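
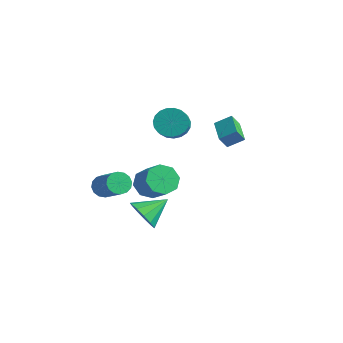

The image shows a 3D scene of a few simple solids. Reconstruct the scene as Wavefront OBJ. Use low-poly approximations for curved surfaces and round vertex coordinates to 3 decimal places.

v 2.053 2.314 2.778
v 2.633 2.96 3.292
v 2.193 2.755 2.065
v 2.773 3.402 2.58
v 3.207 1.498 2.5
v 3.787 2.145 3.015
v 3.347 1.94 1.788
v 3.927 2.586 2.302
v -2.805 4.153 -0.196
v -2.001 4.394 -0.641
v -1.371 3.649 0.091
v -2.175 3.407 0.536
v -2.019 4.663 -0.352
v -1.389 3.918 0.38
v -2.173 4.844 -0.036
v -1.543 4.098 0.696
v -2.436 4.905 0.252
v -1.806 4.159 0.984
v -2.762 4.836 0.463
v -2.132 4.09 1.195
v -3.096 4.649 0.56
v -2.467 3.903 1.292
v -3.38 4.376 0.526
v -2.75 3.63 1.258
v -3.564 4.065 0.368
v -2.935 3.319 1.1
v -3.617 3.768 0.112
v -2.988 3.023 0.844
v -3.53 3.539 -0.198
v -2.9 2.793 0.534
v -3.317 3.415 -0.507
v -2.687 2.67 0.225
v -3.015 3.419 -0.762
v -2.386 2.674 -0.03
v -2.678 3.55 -0.919
v -2.048 2.805 -0.187
v -2.362 3.785 -0.952
v -1.732 3.04 -0.22
v -2.123 4.084 -0.853
v -1.493 3.338 -0.121
v -0.669 -0.085 -4.325
v 0.279 -0.141 -4.726
v -0.251 1.325 -3.535
v -0.04 0.164 -5.102
v -0.558 0.391 -5.232
v -1.112 0.466 -5.074
v -1.524 0.366 -4.679
v -1.665 0.123 -4.171
v -1.49 -0.186 -3.712
v -1.054 -0.463 -3.448
v -0.495 -0.62 -3.463
v 0.008 -0.608 -3.751
v 0.297 -0.429 -4.222
v -0.362 0.177 -1.838
v 0.228 0.589 -2.442
v 1.492 0.296 -1.407
v 0.902 -0.117 -0.802
v -0.051 1.054 -1.969
v 1.213 0.761 -0.934
v -0.513 1.005 -1.419
v 0.752 0.712 -0.384
v -0.886 0.47 -1.114
v 0.378 0.177 -0.079
v -0.952 -0.236 -1.233
v 0.312 -0.529 -0.198
v -0.673 -0.701 -1.706
v 0.591 -0.994 -0.671
v -0.212 -0.652 -2.256
v 1.053 -0.945 -1.221
v 0.162 -0.117 -2.561
v 1.426 -0.41 -1.526
v -2.703 -0.863 -2.701
v -2.272 -0.74 -3.252
v -0.746 -1.053 -2.129
v -1.177 -1.177 -1.579
v -2.321 -0.412 -3.094
v -0.795 -0.725 -1.972
v -2.472 -0.205 -2.831
v -0.947 -0.518 -1.708
v -2.685 -0.174 -2.533
v -1.159 -0.487 -1.41
v -2.903 -0.328 -2.28
v -1.377 -0.641 -1.157
v -3.067 -0.626 -2.14
v -1.541 -0.939 -1.017
v -3.134 -0.987 -2.151
v -1.608 -1.3 -1.028
v -3.085 -1.315 -2.308
v -1.559 -1.628 -1.186
v -2.933 -1.522 -2.572
v -1.408 -1.835 -1.449
v -2.721 -1.553 -2.87
v -1.195 -1.866 -1.747
v -2.503 -1.399 -3.123
v -0.977 -1.712 -2
v -2.339 -1.101 -3.263
v -0.813 -1.414 -2.14
f 2 4 1
f 5 2 1
f 1 4 3
f 3 5 1
f 2 8 4
f 6 2 5
f 6 8 2
f 4 8 3
f 7 5 3
f 3 8 7
f 7 6 5
f 8 6 7
f 10 9 13
f 10 13 11
f 11 13 14
f 11 14 12
f 13 9 15
f 13 15 14
f 14 15 16
f 14 16 12
f 15 9 17
f 15 17 16
f 16 17 18
f 16 18 12
f 17 9 19
f 17 19 18
f 18 19 20
f 18 20 12
f 19 9 21
f 19 21 20
f 20 21 22
f 20 22 12
f 21 9 23
f 21 23 22
f 22 23 24
f 22 24 12
f 23 9 25
f 23 25 24
f 24 25 26
f 24 26 12
f 25 9 27
f 25 27 26
f 26 27 28
f 26 28 12
f 27 9 29
f 27 29 28
f 28 29 30
f 28 30 12
f 29 9 31
f 29 31 30
f 30 31 32
f 30 32 12
f 31 9 33
f 31 33 32
f 32 33 34
f 32 34 12
f 33 9 35
f 33 35 34
f 34 35 36
f 34 36 12
f 35 9 37
f 35 37 36
f 36 37 38
f 36 38 12
f 37 9 39
f 37 39 38
f 38 39 40
f 38 40 12
f 39 9 10
f 39 10 40
f 40 10 11
f 40 11 12
f 42 41 44
f 42 44 43
f 44 41 45
f 44 45 43
f 45 41 46
f 45 46 43
f 46 41 47
f 46 47 43
f 47 41 48
f 47 48 43
f 48 41 49
f 48 49 43
f 49 41 50
f 49 50 43
f 50 41 51
f 50 51 43
f 51 41 52
f 51 52 43
f 52 41 53
f 52 53 43
f 53 41 42
f 53 42 43
f 55 54 58
f 55 58 56
f 56 58 59
f 56 59 57
f 58 54 60
f 58 60 59
f 59 60 61
f 59 61 57
f 60 54 62
f 60 62 61
f 61 62 63
f 61 63 57
f 62 54 64
f 62 64 63
f 63 64 65
f 63 65 57
f 64 54 66
f 64 66 65
f 65 66 67
f 65 67 57
f 66 54 68
f 66 68 67
f 67 68 69
f 67 69 57
f 68 54 70
f 68 70 69
f 69 70 71
f 69 71 57
f 70 54 55
f 70 55 71
f 71 55 56
f 71 56 57
f 73 72 76
f 73 76 74
f 74 76 77
f 74 77 75
f 76 72 78
f 76 78 77
f 77 78 79
f 77 79 75
f 78 72 80
f 78 80 79
f 79 80 81
f 79 81 75
f 80 72 82
f 80 82 81
f 81 82 83
f 81 83 75
f 82 72 84
f 82 84 83
f 83 84 85
f 83 85 75
f 84 72 86
f 84 86 85
f 85 86 87
f 85 87 75
f 86 72 88
f 86 88 87
f 87 88 89
f 87 89 75
f 88 72 90
f 88 90 89
f 89 90 91
f 89 91 75
f 90 72 92
f 90 92 91
f 91 92 93
f 91 93 75
f 92 72 94
f 92 94 93
f 93 94 95
f 93 95 75
f 94 72 96
f 94 96 95
f 95 96 97
f 95 97 75
f 96 72 73
f 96 73 97
f 97 73 74
f 97 74 75



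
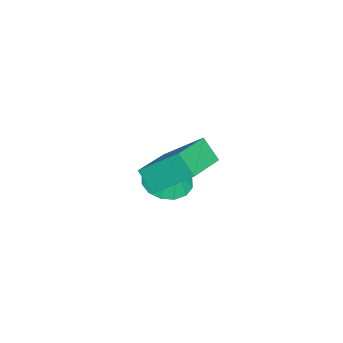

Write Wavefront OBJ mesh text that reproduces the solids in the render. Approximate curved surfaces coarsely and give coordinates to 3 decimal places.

v 0.416 -0.359 2.188
v 0.387 0.852 3.171
v 0.772 0.18 1.534
v 0.744 1.391 2.517
v 2.056 -0.771 2.743
v 2.028 0.44 3.726
v 2.413 -0.232 2.089
v 2.384 0.979 3.072
v -1.88 -0.757 -1.143
v -1.165 -0.367 -1.386
v -1.6 -0.443 0.183
v -1.474 -0.054 -1.394
v -1.891 0.071 -1.336
v -2.306 -0.026 -1.225
v -2.607 -0.319 -1.093
v -2.712 -0.729 -0.973
v -2.595 -1.147 -0.899
v -2.286 -1.46 -0.891
v -1.868 -1.584 -0.949
v -1.453 -1.487 -1.06
v -1.153 -1.195 -1.192
v -1.047 -0.785 -1.312
f 2 4 1
f 5 2 1
f 1 4 3
f 3 5 1
f 2 8 4
f 6 2 5
f 6 8 2
f 4 8 3
f 7 5 3
f 3 8 7
f 7 6 5
f 8 6 7
f 10 9 12
f 10 12 11
f 12 9 13
f 12 13 11
f 13 9 14
f 13 14 11
f 14 9 15
f 14 15 11
f 15 9 16
f 15 16 11
f 16 9 17
f 16 17 11
f 17 9 18
f 17 18 11
f 18 9 19
f 18 19 11
f 19 9 20
f 19 20 11
f 20 9 21
f 20 21 11
f 21 9 22
f 21 22 11
f 22 9 10
f 22 10 11



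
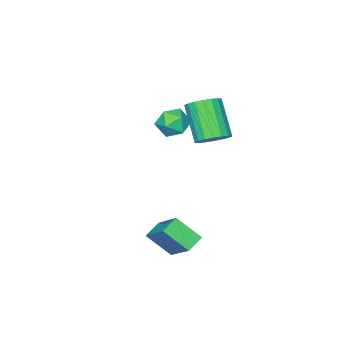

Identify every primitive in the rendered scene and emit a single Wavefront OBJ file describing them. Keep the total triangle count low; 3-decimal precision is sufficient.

v -2.662 0.906 0.533
v -1.871 0.521 0.503
v -2.428 -0.751 2.157
v -3.218 -0.366 2.187
v -1.814 0.819 0.751
v -2.37 -0.454 2.405
v -1.924 1.134 0.956
v -2.481 -0.139 2.61
v -2.181 1.404 1.077
v -2.738 0.131 2.731
v -2.533 1.575 1.091
v -3.09 0.302 2.745
v -2.91 1.614 0.994
v -3.467 0.341 2.648
v -3.238 1.513 0.805
v -3.795 0.24 2.459
v -3.452 1.291 0.563
v -4.009 0.019 2.217
v -3.51 0.994 0.315
v -4.066 -0.279 1.969
v -3.399 0.679 0.11
v -3.956 -0.594 1.764
v -3.142 0.409 -0.011
v -3.699 -0.864 1.643
v -2.79 0.238 -0.025
v -3.347 -1.035 1.629
v -2.413 0.199 0.072
v -2.97 -1.074 1.726
v -2.085 0.3 0.261
v -2.642 -0.973 1.915
v -3.495 -1.965 -0.668
v -2.846 -2.467 -0.218
v -4.434 -3.153 -0.642
v -3.785 -3.655 -0.192
v -4.209 -2.942 0.242
v -3.629 -2.208 0.225
v -3.651 -3.412 -1.085
v -3.071 -2.678 -1.102
v -2.943 -3.362 -0.476
v -3.288 -3.071 0.344
v -3.992 -2.549 -1.204
v -4.337 -2.258 -0.384
v 0.81 1.032 -3.409
v 1.285 2.668 -2.017
v 0.236 2.065 -4.427
v 0.711 3.701 -3.035
v 1.669 1.119 -3.805
v 2.144 2.755 -2.413
v 1.095 2.152 -4.823
v 1.57 3.788 -3.431
f 2 1 5
f 2 5 3
f 3 5 6
f 3 6 4
f 5 1 7
f 5 7 6
f 6 7 8
f 6 8 4
f 7 1 9
f 7 9 8
f 8 9 10
f 8 10 4
f 9 1 11
f 9 11 10
f 10 11 12
f 10 12 4
f 11 1 13
f 11 13 12
f 12 13 14
f 12 14 4
f 13 1 15
f 13 15 14
f 14 15 16
f 14 16 4
f 15 1 17
f 15 17 16
f 16 17 18
f 16 18 4
f 17 1 19
f 17 19 18
f 18 19 20
f 18 20 4
f 19 1 21
f 19 21 20
f 20 21 22
f 20 22 4
f 21 1 23
f 21 23 22
f 22 23 24
f 22 24 4
f 23 1 25
f 23 25 24
f 24 25 26
f 24 26 4
f 25 1 27
f 25 27 26
f 26 27 28
f 26 28 4
f 27 1 29
f 27 29 28
f 28 29 30
f 28 30 4
f 29 1 2
f 29 2 30
f 30 2 3
f 30 3 4
f 31 42 36
f 31 36 32
f 31 32 38
f 31 38 41
f 31 41 42
f 32 36 40
f 36 42 35
f 42 41 33
f 41 38 37
f 38 32 39
f 34 40 35
f 34 35 33
f 34 33 37
f 34 37 39
f 34 39 40
f 35 40 36
f 33 35 42
f 37 33 41
f 39 37 38
f 40 39 32
f 44 46 43
f 47 44 43
f 43 46 45
f 45 47 43
f 44 50 46
f 48 44 47
f 48 50 44
f 46 50 45
f 49 47 45
f 45 50 49
f 49 48 47
f 50 48 49



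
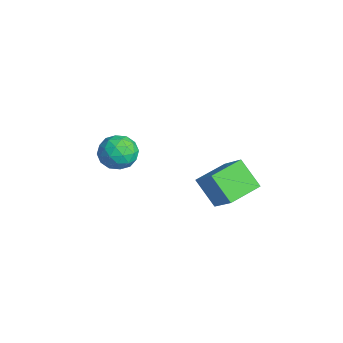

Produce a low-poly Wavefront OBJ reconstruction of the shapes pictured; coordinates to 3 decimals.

v 1.695 -1.237 1.98
v 3.168 -0.943 3.39
v 1.07 0.601 2.251
v 2.543 0.895 3.66
v 2.877 -0.635 0.62
v 4.35 -0.341 2.029
v 2.252 1.203 0.89
v 3.725 1.497 2.3
v -3.476 -2.962 0.378
v -2.426 -3.006 0.909
v -4.014 -4.534 1.311
v -2.964 -4.578 1.842
v -3.723 -3.718 2.109
v -3.391 -2.747 1.532
v -3.049 -4.793 0.688
v -2.717 -3.822 0.111
v -2.162 -4.138 1.101
v -2.579 -3.473 1.979
v -3.861 -4.067 0.241
v -4.278 -3.402 1.119
v -2.904 -2.846 0.561
v -3.536 -4.694 1.659
v -3.983 -4.188 1.815
v -3.365 -4.214 2.128
v -3.471 -2.694 0.928
v -2.854 -2.72 1.24
v -3.616 -3.138 1.946
v -3.586 -4.82 0.98
v -2.969 -4.846 1.292
v -3.075 -3.326 0.092
v -2.457 -3.352 0.405
v -2.824 -4.402 0.274
v -2.131 -3.537 0.986
v -2.448 -4.461 1.535
v -2.498 -4.588 0.856
v -2.302 -4.017 0.517
v -2.376 -3.147 1.503
v -2.693 -4.071 2.051
v -3.139 -3.565 2.208
v -2.943 -2.994 1.869
v -2.221 -3.812 1.615
v -3.747 -3.469 0.169
v -4.064 -4.393 0.717
v -3.497 -4.546 0.351
v -3.301 -3.975 0.012
v -3.992 -3.079 0.685
v -4.309 -4.003 1.234
v -4.138 -3.523 1.703
v -3.942 -2.952 1.364
v -4.219 -3.728 0.605
f 2 4 1
f 5 2 1
f 1 4 3
f 3 5 1
f 2 8 4
f 6 2 5
f 6 8 2
f 4 8 3
f 7 5 3
f 3 8 7
f 7 6 5
f 8 6 7
f 9 46 25
f 46 20 49
f 25 49 14
f 46 49 25
f 9 25 21
f 25 14 26
f 21 26 10
f 25 26 21
f 9 21 30
f 21 10 31
f 30 31 16
f 21 31 30
f 9 30 42
f 30 16 45
f 42 45 19
f 30 45 42
f 9 42 46
f 42 19 50
f 46 50 20
f 42 50 46
f 10 26 37
f 26 14 40
f 37 40 18
f 26 40 37
f 14 49 27
f 49 20 48
f 27 48 13
f 49 48 27
f 20 50 47
f 50 19 43
f 47 43 11
f 50 43 47
f 19 45 44
f 45 16 32
f 44 32 15
f 45 32 44
f 16 31 36
f 31 10 33
f 36 33 17
f 31 33 36
f 12 38 24
f 38 18 39
f 24 39 13
f 38 39 24
f 12 24 22
f 24 13 23
f 22 23 11
f 24 23 22
f 12 22 29
f 22 11 28
f 29 28 15
f 22 28 29
f 12 29 34
f 29 15 35
f 34 35 17
f 29 35 34
f 12 34 38
f 34 17 41
f 38 41 18
f 34 41 38
f 13 39 27
f 39 18 40
f 27 40 14
f 39 40 27
f 11 23 47
f 23 13 48
f 47 48 20
f 23 48 47
f 15 28 44
f 28 11 43
f 44 43 19
f 28 43 44
f 17 35 36
f 35 15 32
f 36 32 16
f 35 32 36
f 18 41 37
f 41 17 33
f 37 33 10
f 41 33 37



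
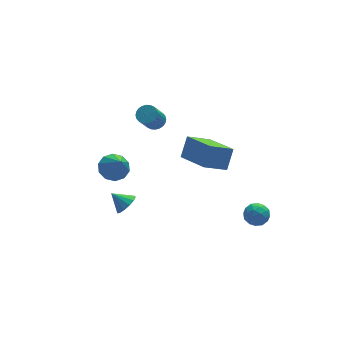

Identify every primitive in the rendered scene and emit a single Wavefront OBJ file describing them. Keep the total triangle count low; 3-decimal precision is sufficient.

v -3.441 -0.861 1.434
v -3.089 -1.448 0.966
v -3.399 -1.959 2.846
v -2.715 -1.166 1.174
v -2.618 -0.767 1.482
v -2.836 -0.403 1.771
v -3.286 -0.215 1.932
v -3.794 -0.273 1.902
v -4.168 -0.555 1.693
v -4.265 -0.954 1.386
v -4.047 -1.318 1.097
v -3.597 -1.506 0.936
v -0.087 2.394 1.501
v 0.316 1.952 1.541
v -0.329 1.464 2.659
v -0.733 1.906 2.619
v 0.417 2.118 1.672
v -0.228 1.63 2.79
v 0.441 2.326 1.776
v -0.204 1.838 2.895
v 0.385 2.544 1.839
v -0.26 2.057 2.957
v 0.257 2.74 1.85
v -0.389 2.252 2.968
v 0.076 2.882 1.808
v -0.569 2.395 2.926
v -0.129 2.951 1.719
v -0.775 2.463 2.838
v -0.329 2.935 1.597
v -0.974 2.447 2.716
v -0.491 2.836 1.461
v -1.136 2.348 2.579
v -0.592 2.67 1.33
v -1.237 2.182 2.448
v -0.616 2.462 1.225
v -1.261 1.974 2.344
v -0.56 2.243 1.163
v -1.205 1.756 2.281
v -0.431 2.048 1.152
v -1.077 1.56 2.27
v -0.251 1.905 1.194
v -0.896 1.418 2.312
v -0.045 1.837 1.282
v -0.691 1.349 2.401
v 0.154 1.853 1.404
v -0.491 1.365 2.523
v 3.907 -2.433 -3.876
v 4.349 -2.785 -3.389
v 2.991 -2.495 -3.091
v 3.433 -2.847 -2.604
v 3.552 -2.128 -2.763
v 4.118 -2.089 -3.248
v 3.222 -3.191 -3.232
v 3.788 -3.152 -3.717
v 3.926 -3.254 -2.99
v 4.129 -2.596 -2.7
v 3.211 -2.684 -3.78
v 3.414 -2.026 -3.49
v 4.208 -2.603 -3.701
v 3.132 -2.677 -2.779
v 3.201 -2.254 -2.872
v 3.461 -2.461 -2.586
v 4.073 -2.194 -3.619
v 4.332 -2.401 -3.332
v 3.864 -2.015 -2.964
v 3.008 -2.879 -3.148
v 3.267 -3.086 -2.861
v 3.879 -2.819 -3.894
v 4.139 -3.026 -3.608
v 3.476 -3.265 -3.516
v 4.219 -3.086 -3.181
v 3.681 -3.123 -2.719
v 3.557 -3.324 -3.089
v 3.89 -3.302 -3.374
v 4.339 -2.7 -3.01
v 3.801 -2.736 -2.549
v 3.871 -2.313 -2.642
v 4.203 -2.291 -2.928
v 4.09 -2.975 -2.776
v 3.539 -2.544 -3.931
v 3.001 -2.58 -3.47
v 3.137 -2.989 -3.552
v 3.469 -2.967 -3.838
v 3.659 -2.157 -3.761
v 3.121 -2.194 -3.299
v 3.45 -1.978 -3.106
v 3.783 -1.956 -3.391
v 3.25 -2.305 -3.704
v 1.515 -3.748 2.184
v 0.27 -3.793 2.843
v 1.039 -1.753 1.418
v -0.207 -1.797 2.077
v 2.047 -3.223 3.223
v 0.801 -3.267 3.882
v 1.57 -1.227 2.457
v 0.325 -1.272 3.116
v -2.649 -0.31 -2.424
v -2.164 0.192 -2.378
v -3.271 0.23 -1.756
v -2.375 0.292 -2.655
v -2.66 0.23 -2.87
v -2.942 0.023 -2.966
v -3.146 -0.272 -2.916
v -3.216 -0.578 -2.735
v -3.135 -0.812 -2.47
v -2.923 -0.911 -2.193
v -2.638 -0.849 -1.978
v -2.356 -0.643 -1.883
v -2.153 -0.347 -1.932
v -2.082 -0.042 -2.113
f 2 1 4
f 2 4 3
f 4 1 5
f 4 5 3
f 5 1 6
f 5 6 3
f 6 1 7
f 6 7 3
f 7 1 8
f 7 8 3
f 8 1 9
f 8 9 3
f 9 1 10
f 9 10 3
f 10 1 11
f 10 11 3
f 11 1 12
f 11 12 3
f 12 1 2
f 12 2 3
f 14 13 17
f 14 17 15
f 15 17 18
f 15 18 16
f 17 13 19
f 17 19 18
f 18 19 20
f 18 20 16
f 19 13 21
f 19 21 20
f 20 21 22
f 20 22 16
f 21 13 23
f 21 23 22
f 22 23 24
f 22 24 16
f 23 13 25
f 23 25 24
f 24 25 26
f 24 26 16
f 25 13 27
f 25 27 26
f 26 27 28
f 26 28 16
f 27 13 29
f 27 29 28
f 28 29 30
f 28 30 16
f 29 13 31
f 29 31 30
f 30 31 32
f 30 32 16
f 31 13 33
f 31 33 32
f 32 33 34
f 32 34 16
f 33 13 35
f 33 35 34
f 34 35 36
f 34 36 16
f 35 13 37
f 35 37 36
f 36 37 38
f 36 38 16
f 37 13 39
f 37 39 38
f 38 39 40
f 38 40 16
f 39 13 41
f 39 41 40
f 40 41 42
f 40 42 16
f 41 13 43
f 41 43 42
f 42 43 44
f 42 44 16
f 43 13 45
f 43 45 44
f 44 45 46
f 44 46 16
f 45 13 14
f 45 14 46
f 46 14 15
f 46 15 16
f 47 84 63
f 84 58 87
f 63 87 52
f 84 87 63
f 47 63 59
f 63 52 64
f 59 64 48
f 63 64 59
f 47 59 68
f 59 48 69
f 68 69 54
f 59 69 68
f 47 68 80
f 68 54 83
f 80 83 57
f 68 83 80
f 47 80 84
f 80 57 88
f 84 88 58
f 80 88 84
f 48 64 75
f 64 52 78
f 75 78 56
f 64 78 75
f 52 87 65
f 87 58 86
f 65 86 51
f 87 86 65
f 58 88 85
f 88 57 81
f 85 81 49
f 88 81 85
f 57 83 82
f 83 54 70
f 82 70 53
f 83 70 82
f 54 69 74
f 69 48 71
f 74 71 55
f 69 71 74
f 50 76 62
f 76 56 77
f 62 77 51
f 76 77 62
f 50 62 60
f 62 51 61
f 60 61 49
f 62 61 60
f 50 60 67
f 60 49 66
f 67 66 53
f 60 66 67
f 50 67 72
f 67 53 73
f 72 73 55
f 67 73 72
f 50 72 76
f 72 55 79
f 76 79 56
f 72 79 76
f 51 77 65
f 77 56 78
f 65 78 52
f 77 78 65
f 49 61 85
f 61 51 86
f 85 86 58
f 61 86 85
f 53 66 82
f 66 49 81
f 82 81 57
f 66 81 82
f 55 73 74
f 73 53 70
f 74 70 54
f 73 70 74
f 56 79 75
f 79 55 71
f 75 71 48
f 79 71 75
f 90 92 89
f 93 90 89
f 89 92 91
f 91 93 89
f 90 96 92
f 94 90 93
f 94 96 90
f 92 96 91
f 95 93 91
f 91 96 95
f 95 94 93
f 96 94 95
f 98 97 100
f 98 100 99
f 100 97 101
f 100 101 99
f 101 97 102
f 101 102 99
f 102 97 103
f 102 103 99
f 103 97 104
f 103 104 99
f 104 97 105
f 104 105 99
f 105 97 106
f 105 106 99
f 106 97 107
f 106 107 99
f 107 97 108
f 107 108 99
f 108 97 109
f 108 109 99
f 109 97 110
f 109 110 99
f 110 97 98
f 110 98 99



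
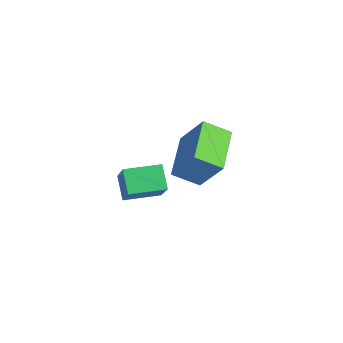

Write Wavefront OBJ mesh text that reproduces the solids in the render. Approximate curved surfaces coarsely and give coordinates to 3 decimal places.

v -1.838 -2.174 2.796
v -0.965 -1.627 4.033
v -1.619 -1.207 2.214
v -0.745 -0.66 3.451
v -0.235 -3 2.029
v 0.639 -2.453 3.266
v -0.015 -2.033 1.447
v 0.858 -1.486 2.684
v -5.054 -3.606 -0.711
v -3.433 -3.837 0.604
v -4.924 -2.175 -0.618
v -3.303 -2.406 0.697
v -4.337 -3.614 -1.597
v -2.716 -3.845 -0.282
v -4.207 -2.183 -1.504
v -2.586 -2.414 -0.189
f 2 4 1
f 5 2 1
f 1 4 3
f 3 5 1
f 2 8 4
f 6 2 5
f 6 8 2
f 4 8 3
f 7 5 3
f 3 8 7
f 7 6 5
f 8 6 7
f 10 12 9
f 13 10 9
f 9 12 11
f 11 13 9
f 10 16 12
f 14 10 13
f 14 16 10
f 12 16 11
f 15 13 11
f 11 16 15
f 15 14 13
f 16 14 15



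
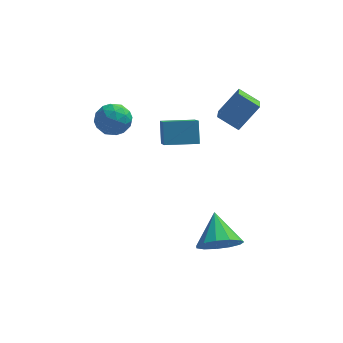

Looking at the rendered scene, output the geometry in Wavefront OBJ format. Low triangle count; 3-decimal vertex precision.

v -0.064 2.999 1.794
v 0.139 1.41 2.974
v -0.138 3.725 2.785
v 0.065 2.136 3.965
v 1.495 3.184 1.775
v 1.698 1.595 2.955
v 1.421 3.91 2.766
v 1.624 2.321 3.946
v 2.439 2.685 3.943
v 3.356 3.292 5.063
v 2.467 4.434 2.973
v 3.384 5.041 4.093
v 3.396 2.339 3.347
v 4.313 2.946 4.467
v 3.424 4.088 2.377
v 4.341 4.695 3.497
v -1.987 3.522 3.902
v -1.333 2.958 3.6
v -3.007 2.482 3.64
v -2.353 1.918 3.338
v -2.394 2.136 4.225
v -1.764 2.779 4.387
v -2.576 2.661 2.853
v -1.946 3.304 3.015
v -1.698 2.426 2.951
v -1.585 2.102 3.799
v -2.755 3.338 3.441
v -2.642 3.014 4.289
v -1.571 3.332 3.774
v -2.769 2.108 3.466
v -2.793 2.237 3.987
v -2.409 1.905 3.81
v -1.824 3.226 4.237
v -1.44 2.895 4.059
v -2.063 2.412 4.426
v -2.9 2.545 3.181
v -2.516 2.214 3.003
v -1.931 3.535 3.43
v -1.547 3.203 3.253
v -2.277 3.028 2.814
v -1.401 2.687 3.215
v -2 2.075 3.061
v -2.131 2.512 2.776
v -1.761 2.89 2.871
v -1.334 2.497 3.714
v -1.934 1.885 3.559
v -1.958 2.013 4.081
v -1.587 2.391 4.176
v -1.548 2.184 3.332
v -2.406 3.555 3.681
v -3.006 2.943 3.526
v -2.753 3.049 3.064
v -2.382 3.427 3.159
v -2.34 3.365 4.179
v -2.939 2.753 4.025
v -2.579 2.55 4.369
v -2.209 2.928 4.464
v -2.792 3.256 3.908
v 2.661 -1.72 -1.125
v 3.541 -1.951 -0.581
v 2.399 -0.34 -0.115
v 3.709 -1.592 -1.028
v 3.544 -1.273 -1.506
v 3.099 -1.096 -1.862
v 2.515 -1.117 -1.985
v 1.977 -1.33 -1.835
v 1.657 -1.666 -1.46
v 1.655 -2.019 -0.978
v 1.973 -2.277 -0.543
v 2.509 -2.358 -0.293
v 3.094 -2.237 -0.307
f 2 4 1
f 5 2 1
f 1 4 3
f 3 5 1
f 2 8 4
f 6 2 5
f 6 8 2
f 4 8 3
f 7 5 3
f 3 8 7
f 7 6 5
f 8 6 7
f 10 12 9
f 13 10 9
f 9 12 11
f 11 13 9
f 10 16 12
f 14 10 13
f 14 16 10
f 12 16 11
f 15 13 11
f 11 16 15
f 15 14 13
f 16 14 15
f 17 54 33
f 54 28 57
f 33 57 22
f 54 57 33
f 17 33 29
f 33 22 34
f 29 34 18
f 33 34 29
f 17 29 38
f 29 18 39
f 38 39 24
f 29 39 38
f 17 38 50
f 38 24 53
f 50 53 27
f 38 53 50
f 17 50 54
f 50 27 58
f 54 58 28
f 50 58 54
f 18 34 45
f 34 22 48
f 45 48 26
f 34 48 45
f 22 57 35
f 57 28 56
f 35 56 21
f 57 56 35
f 28 58 55
f 58 27 51
f 55 51 19
f 58 51 55
f 27 53 52
f 53 24 40
f 52 40 23
f 53 40 52
f 24 39 44
f 39 18 41
f 44 41 25
f 39 41 44
f 20 46 32
f 46 26 47
f 32 47 21
f 46 47 32
f 20 32 30
f 32 21 31
f 30 31 19
f 32 31 30
f 20 30 37
f 30 19 36
f 37 36 23
f 30 36 37
f 20 37 42
f 37 23 43
f 42 43 25
f 37 43 42
f 20 42 46
f 42 25 49
f 46 49 26
f 42 49 46
f 21 47 35
f 47 26 48
f 35 48 22
f 47 48 35
f 19 31 55
f 31 21 56
f 55 56 28
f 31 56 55
f 23 36 52
f 36 19 51
f 52 51 27
f 36 51 52
f 25 43 44
f 43 23 40
f 44 40 24
f 43 40 44
f 26 49 45
f 49 25 41
f 45 41 18
f 49 41 45
f 60 59 62
f 60 62 61
f 62 59 63
f 62 63 61
f 63 59 64
f 63 64 61
f 64 59 65
f 64 65 61
f 65 59 66
f 65 66 61
f 66 59 67
f 66 67 61
f 67 59 68
f 67 68 61
f 68 59 69
f 68 69 61
f 69 59 70
f 69 70 61
f 70 59 71
f 70 71 61
f 71 59 60
f 71 60 61



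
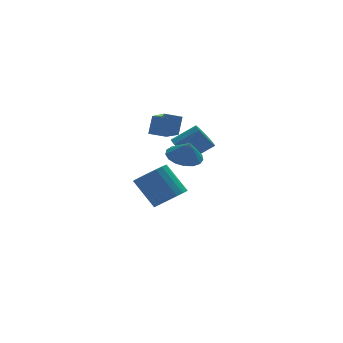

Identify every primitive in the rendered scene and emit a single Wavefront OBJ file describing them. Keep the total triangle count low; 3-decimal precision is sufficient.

v -2.943 1.491 -4.573
v -2.171 1.068 -3.914
v -2.984 2.206 -2.229
v -3.757 2.629 -2.887
v -1.966 1.446 -4.07
v -2.779 2.584 -2.385
v -1.93 1.832 -4.313
v -2.743 2.969 -2.628
v -2.069 2.158 -4.601
v -2.883 3.296 -2.916
v -2.36 2.37 -4.884
v -3.173 3.508 -3.199
v -2.751 2.429 -5.114
v -3.565 3.567 -3.428
v -3.176 2.327 -5.249
v -3.989 3.465 -3.564
v -3.56 2.079 -5.268
v -4.374 3.217 -3.582
v -3.838 1.73 -5.166
v -4.651 2.868 -3.481
v -3.961 1.34 -4.962
v -4.774 2.478 -3.277
v -3.908 0.976 -4.69
v -4.721 2.114 -3.005
v -3.688 0.701 -4.398
v -4.502 1.839 -2.713
v -3.34 0.562 -4.137
v -4.153 1.7 -2.452
v -2.923 0.584 -3.95
v -3.736 1.722 -2.265
v -2.509 0.763 -3.871
v -3.322 1.901 -2.186
v -3.876 -2.943 0.651
v -3.295 -3.694 0.278
v -3.744 -3.377 1.729
v -2.975 -3.34 0.381
v -2.862 -2.894 0.546
v -2.982 -2.46 0.735
v -3.306 -2.137 0.905
v -3.76 -1.998 1.016
v -4.242 -2.076 1.044
v -4.639 -2.353 0.981
v -4.862 -2.765 0.843
v -4.858 -3.217 0.661
v -4.63 -3.608 0.476
v -4.229 -3.845 0.331
v -3.747 -3.877 0.26
v -2.893 0.16 -0.259
v -2.374 0.285 -0.958
v -1.027 0.046 -0
v -1.547 -0.08 0.699
v -2.441 0.731 -0.752
v -1.094 0.492 0.206
v -2.652 0.996 -0.39
v -1.305 0.756 0.568
v -2.939 0.995 0.014
v -1.593 0.755 0.972
v -3.212 0.729 0.332
v -1.865 0.489 1.29
v -3.384 0.282 0.461
v -2.037 0.043 1.419
v -3.4 -0.203 0.362
v -2.053 -0.443 1.32
v -3.255 -0.574 0.066
v -1.908 -0.813 1.024
v -2.995 -0.711 -0.333
v -1.649 -0.951 0.625
v -2.703 -0.572 -0.709
v -1.356 -0.812 0.249
v -2.472 -0.201 -0.942
v -1.125 -0.44 0.016
v -2.031 4.584 -1.093
v -2.013 2.732 -0.239
v -3.06 4.727 -0.762
v -3.042 2.875 0.092
v -1.598 5.105 0.028
v -1.58 3.253 0.882
v -2.627 5.248 0.359
v -2.609 3.396 1.213
f 2 1 5
f 2 5 3
f 3 5 6
f 3 6 4
f 5 1 7
f 5 7 6
f 6 7 8
f 6 8 4
f 7 1 9
f 7 9 8
f 8 9 10
f 8 10 4
f 9 1 11
f 9 11 10
f 10 11 12
f 10 12 4
f 11 1 13
f 11 13 12
f 12 13 14
f 12 14 4
f 13 1 15
f 13 15 14
f 14 15 16
f 14 16 4
f 15 1 17
f 15 17 16
f 16 17 18
f 16 18 4
f 17 1 19
f 17 19 18
f 18 19 20
f 18 20 4
f 19 1 21
f 19 21 20
f 20 21 22
f 20 22 4
f 21 1 23
f 21 23 22
f 22 23 24
f 22 24 4
f 23 1 25
f 23 25 24
f 24 25 26
f 24 26 4
f 25 1 27
f 25 27 26
f 26 27 28
f 26 28 4
f 27 1 29
f 27 29 28
f 28 29 30
f 28 30 4
f 29 1 31
f 29 31 30
f 30 31 32
f 30 32 4
f 31 1 2
f 31 2 32
f 32 2 3
f 32 3 4
f 34 33 36
f 34 36 35
f 36 33 37
f 36 37 35
f 37 33 38
f 37 38 35
f 38 33 39
f 38 39 35
f 39 33 40
f 39 40 35
f 40 33 41
f 40 41 35
f 41 33 42
f 41 42 35
f 42 33 43
f 42 43 35
f 43 33 44
f 43 44 35
f 44 33 45
f 44 45 35
f 45 33 46
f 45 46 35
f 46 33 47
f 46 47 35
f 47 33 34
f 47 34 35
f 49 48 52
f 49 52 50
f 50 52 53
f 50 53 51
f 52 48 54
f 52 54 53
f 53 54 55
f 53 55 51
f 54 48 56
f 54 56 55
f 55 56 57
f 55 57 51
f 56 48 58
f 56 58 57
f 57 58 59
f 57 59 51
f 58 48 60
f 58 60 59
f 59 60 61
f 59 61 51
f 60 48 62
f 60 62 61
f 61 62 63
f 61 63 51
f 62 48 64
f 62 64 63
f 63 64 65
f 63 65 51
f 64 48 66
f 64 66 65
f 65 66 67
f 65 67 51
f 66 48 68
f 66 68 67
f 67 68 69
f 67 69 51
f 68 48 70
f 68 70 69
f 69 70 71
f 69 71 51
f 70 48 49
f 70 49 71
f 71 49 50
f 71 50 51
f 73 75 72
f 76 73 72
f 72 75 74
f 74 76 72
f 73 79 75
f 77 73 76
f 77 79 73
f 75 79 74
f 78 76 74
f 74 79 78
f 78 77 76
f 79 77 78



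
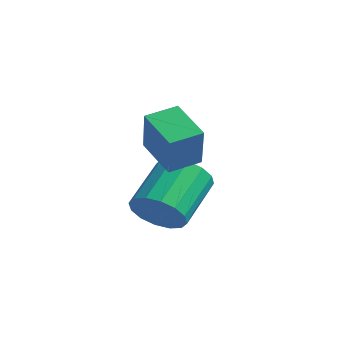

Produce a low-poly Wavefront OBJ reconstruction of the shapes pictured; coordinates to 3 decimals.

v -1.755 -1.415 -0.806
v -0.989 -1.929 0.751
v -1.534 -0.267 -0.536
v -0.768 -0.781 1.021
v -0.292 -1.519 -1.561
v 0.474 -2.033 -0.004
v -0.071 -0.371 -1.291
v 0.695 -0.885 0.266
v -0.736 -1.602 -3.452
v -0.145 -1.917 -2.683
v -0.833 -0.313 -1.498
v -1.424 0.002 -2.268
v 0.157 -1.584 -2.959
v -0.531 0.021 -1.774
v 0.219 -1.255 -3.368
v -0.469 0.349 -2.183
v 0.026 -1.02 -3.799
v -0.662 0.585 -2.614
v -0.371 -0.94 -4.137
v -1.059 0.664 -2.952
v -0.866 -1.038 -4.292
v -1.554 0.566 -3.107
v -1.327 -1.287 -4.222
v -2.015 0.317 -3.037
v -1.629 -1.621 -3.946
v -2.317 -0.016 -2.761
v -1.691 -1.949 -3.537
v -2.379 -0.345 -2.352
v -1.498 -2.185 -3.106
v -2.186 -0.58 -1.921
v -1.101 -2.264 -2.768
v -1.789 -0.66 -1.583
v -0.606 -2.166 -2.613
v -1.294 -0.562 -1.428
f 2 4 1
f 5 2 1
f 1 4 3
f 3 5 1
f 2 8 4
f 6 2 5
f 6 8 2
f 4 8 3
f 7 5 3
f 3 8 7
f 7 6 5
f 8 6 7
f 10 9 13
f 10 13 11
f 11 13 14
f 11 14 12
f 13 9 15
f 13 15 14
f 14 15 16
f 14 16 12
f 15 9 17
f 15 17 16
f 16 17 18
f 16 18 12
f 17 9 19
f 17 19 18
f 18 19 20
f 18 20 12
f 19 9 21
f 19 21 20
f 20 21 22
f 20 22 12
f 21 9 23
f 21 23 22
f 22 23 24
f 22 24 12
f 23 9 25
f 23 25 24
f 24 25 26
f 24 26 12
f 25 9 27
f 25 27 26
f 26 27 28
f 26 28 12
f 27 9 29
f 27 29 28
f 28 29 30
f 28 30 12
f 29 9 31
f 29 31 30
f 30 31 32
f 30 32 12
f 31 9 33
f 31 33 32
f 32 33 34
f 32 34 12
f 33 9 10
f 33 10 34
f 34 10 11
f 34 11 12



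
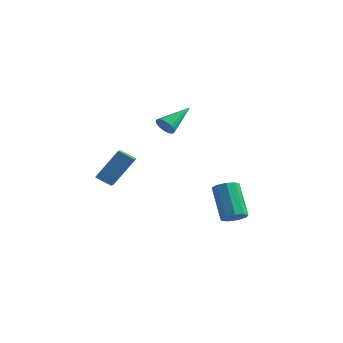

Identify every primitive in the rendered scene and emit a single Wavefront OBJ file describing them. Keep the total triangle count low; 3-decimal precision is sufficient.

v 2.895 2.231 -3.598
v 3.452 2.67 -3.425
v 2.321 3.428 -1.709
v 1.765 2.989 -1.882
v 3.139 2.905 -3.735
v 2.008 3.663 -2.02
v 2.712 2.825 -3.981
v 1.581 3.583 -2.265
v 2.371 2.466 -4.048
v 1.24 3.224 -2.332
v 2.275 1.998 -3.904
v 1.144 2.756 -2.188
v 2.469 1.638 -3.617
v 1.339 2.397 -1.901
v 2.863 1.556 -3.321
v 1.733 2.314 -1.605
v 3.272 1.79 -3.155
v 2.141 2.548 -1.439
v 3.505 2.23 -3.196
v 2.374 2.988 -1.48
v -0.504 -3.325 -0.506
v -1.255 -3.639 -0.016
v -0.948 -2.626 -0.738
v -1.699 -2.94 -0.248
v 0.159 -2.36 1.128
v -0.592 -2.674 1.618
v -0.285 -1.661 0.896
v -1.036 -1.975 1.386
v 1.418 -1.514 3.385
v 1.704 -1.293 2.905
v 1.702 0.094 4.295
v 1.483 -1.229 2.861
v 1.252 -1.208 2.896
v 1.047 -1.234 3.005
v 0.898 -1.302 3.172
v 0.828 -1.403 3.372
v 0.848 -1.52 3.573
v 0.955 -1.637 3.746
v 1.132 -1.735 3.864
v 1.353 -1.799 3.909
v 1.583 -1.82 3.873
v 1.789 -1.795 3.764
v 1.938 -1.726 3.597
v 2.007 -1.626 3.397
v 1.987 -1.508 3.196
v 1.881 -1.391 3.023
f 2 1 5
f 2 5 3
f 3 5 6
f 3 6 4
f 5 1 7
f 5 7 6
f 6 7 8
f 6 8 4
f 7 1 9
f 7 9 8
f 8 9 10
f 8 10 4
f 9 1 11
f 9 11 10
f 10 11 12
f 10 12 4
f 11 1 13
f 11 13 12
f 12 13 14
f 12 14 4
f 13 1 15
f 13 15 14
f 14 15 16
f 14 16 4
f 15 1 17
f 15 17 16
f 16 17 18
f 16 18 4
f 17 1 19
f 17 19 18
f 18 19 20
f 18 20 4
f 19 1 2
f 19 2 20
f 20 2 3
f 20 3 4
f 22 24 21
f 25 22 21
f 21 24 23
f 23 25 21
f 22 28 24
f 26 22 25
f 26 28 22
f 24 28 23
f 27 25 23
f 23 28 27
f 27 26 25
f 28 26 27
f 30 29 32
f 30 32 31
f 32 29 33
f 32 33 31
f 33 29 34
f 33 34 31
f 34 29 35
f 34 35 31
f 35 29 36
f 35 36 31
f 36 29 37
f 36 37 31
f 37 29 38
f 37 38 31
f 38 29 39
f 38 39 31
f 39 29 40
f 39 40 31
f 40 29 41
f 40 41 31
f 41 29 42
f 41 42 31
f 42 29 43
f 42 43 31
f 43 29 44
f 43 44 31
f 44 29 45
f 44 45 31
f 45 29 46
f 45 46 31
f 46 29 30
f 46 30 31



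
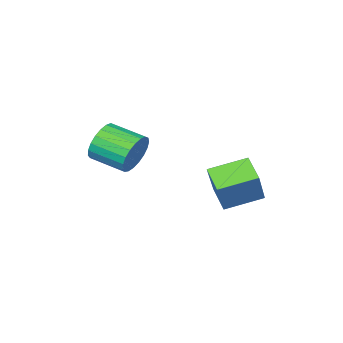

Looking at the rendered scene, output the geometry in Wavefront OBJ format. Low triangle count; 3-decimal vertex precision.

v -2.458 1.419 0.767
v -4.116 1.991 1.288
v -2.26 2.578 0.122
v -3.919 3.15 0.643
v -1.621 2.25 2.517
v -3.28 2.822 3.038
v -1.424 3.409 1.872
v -3.082 3.981 2.393
v -0.092 -1.057 2.4
v 0.178 -0.591 3.313
v 1.082 -2.017 3.773
v 0.812 -2.483 2.86
v -0.197 -0.794 3.422
v 0.706 -2.221 3.881
v -0.555 -1.043 3.353
v 0.349 -2.469 3.813
v -0.833 -1.294 3.12
v 0.071 -2.72 3.58
v -0.982 -1.504 2.763
v -0.078 -2.93 3.223
v -0.977 -1.637 2.343
v -0.074 -3.063 2.802
v -0.82 -1.669 1.932
v 0.084 -3.095 2.392
v -0.536 -1.596 1.603
v 0.367 -3.022 2.063
v -0.176 -1.429 1.411
v 0.728 -2.855 1.871
v 0.199 -1.198 1.391
v 1.103 -2.624 1.85
v 0.523 -0.943 1.544
v 1.427 -2.369 2.004
v 0.742 -0.707 1.846
v 1.645 -2.133 2.306
v 0.816 -0.532 2.244
v 1.72 -1.958 2.704
v 0.733 -0.448 2.669
v 1.637 -1.874 3.129
v 0.507 -0.469 3.047
v 1.411 -1.895 3.507
f 2 4 1
f 5 2 1
f 1 4 3
f 3 5 1
f 2 8 4
f 6 2 5
f 6 8 2
f 4 8 3
f 7 5 3
f 3 8 7
f 7 6 5
f 8 6 7
f 10 9 13
f 10 13 11
f 11 13 14
f 11 14 12
f 13 9 15
f 13 15 14
f 14 15 16
f 14 16 12
f 15 9 17
f 15 17 16
f 16 17 18
f 16 18 12
f 17 9 19
f 17 19 18
f 18 19 20
f 18 20 12
f 19 9 21
f 19 21 20
f 20 21 22
f 20 22 12
f 21 9 23
f 21 23 22
f 22 23 24
f 22 24 12
f 23 9 25
f 23 25 24
f 24 25 26
f 24 26 12
f 25 9 27
f 25 27 26
f 26 27 28
f 26 28 12
f 27 9 29
f 27 29 28
f 28 29 30
f 28 30 12
f 29 9 31
f 29 31 30
f 30 31 32
f 30 32 12
f 31 9 33
f 31 33 32
f 32 33 34
f 32 34 12
f 33 9 35
f 33 35 34
f 34 35 36
f 34 36 12
f 35 9 37
f 35 37 36
f 36 37 38
f 36 38 12
f 37 9 39
f 37 39 38
f 38 39 40
f 38 40 12
f 39 9 10
f 39 10 40
f 40 10 11
f 40 11 12



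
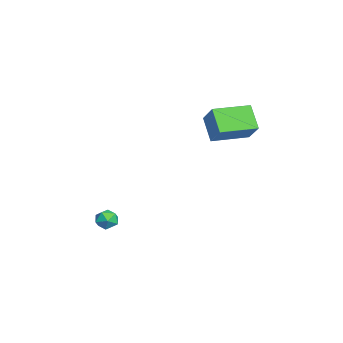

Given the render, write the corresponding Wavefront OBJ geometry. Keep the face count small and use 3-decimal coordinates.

v 0.613 -2.26 -3.532
v 1.089 -2.38 -3.027
v 0.871 -3.26 -4.013
v 1.347 -3.38 -3.508
v 0.66 -3.385 -3.353
v 0.5 -2.766 -3.055
v 1.46 -2.874 -3.985
v 1.3 -2.255 -3.687
v 1.612 -2.759 -3.306
v 1.118 -3.075 -2.916
v 0.842 -2.565 -4.124
v 0.348 -2.881 -3.734
v -0.018 2.092 3.246
v 1.061 2.501 4.354
v -0.714 4.052 3.199
v 0.365 4.461 4.308
v 1.035 2.439 2.092
v 2.114 2.848 3.201
v 0.339 4.399 2.046
v 1.418 4.808 3.154
f 1 12 6
f 1 6 2
f 1 2 8
f 1 8 11
f 1 11 12
f 2 6 10
f 6 12 5
f 12 11 3
f 11 8 7
f 8 2 9
f 4 10 5
f 4 5 3
f 4 3 7
f 4 7 9
f 4 9 10
f 5 10 6
f 3 5 12
f 7 3 11
f 9 7 8
f 10 9 2
f 14 16 13
f 17 14 13
f 13 16 15
f 15 17 13
f 14 20 16
f 18 14 17
f 18 20 14
f 16 20 15
f 19 17 15
f 15 20 19
f 19 18 17
f 20 18 19



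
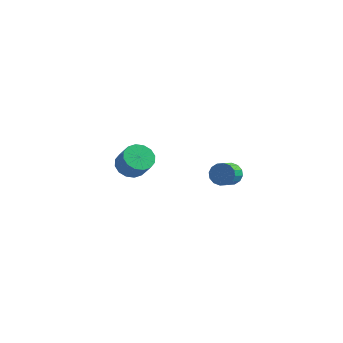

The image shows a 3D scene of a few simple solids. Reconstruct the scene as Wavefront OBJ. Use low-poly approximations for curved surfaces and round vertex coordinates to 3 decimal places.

v -3.718 2.67 -2.554
v -2.946 2.55 -3.146
v -2.15 2.109 -2.017
v -2.922 2.23 -1.426
v -2.913 3.029 -2.983
v -2.117 2.588 -1.854
v -3.095 3.412 -2.705
v -2.299 2.971 -1.576
v -3.445 3.596 -2.386
v -2.648 3.156 -1.257
v -3.867 3.532 -2.113
v -3.071 3.092 -0.984
v -4.25 3.238 -1.958
v -3.454 2.797 -0.829
v -4.49 2.791 -1.963
v -3.694 2.35 -0.834
v -4.523 2.312 -2.126
v -3.727 1.871 -0.997
v -4.341 1.929 -2.404
v -3.545 1.488 -1.275
v -3.992 1.744 -2.723
v -3.195 1.304 -1.594
v -3.569 1.808 -2.996
v -2.773 1.368 -1.867
v -3.186 2.103 -3.151
v -2.39 1.662 -2.022
v 3.944 -0.583 0.798
v 4.366 -0.874 0.265
v 4.399 -1.968 0.889
v 3.976 -1.677 1.422
v 4.613 -0.723 0.516
v 4.646 -1.818 1.14
v 4.681 -0.535 0.843
v 4.714 -1.629 1.467
v 4.551 -0.36 1.158
v 4.583 -1.454 1.782
v 4.258 -0.244 1.376
v 4.291 -1.338 2
v 3.881 -0.219 1.439
v 3.914 -1.313 2.063
v 3.521 -0.292 1.331
v 3.554 -1.386 1.955
v 3.274 -0.442 1.08
v 3.307 -1.537 1.704
v 3.206 -0.631 0.753
v 3.239 -1.725 1.377
v 3.337 -0.806 0.438
v 3.369 -1.9 1.062
v 3.629 -0.922 0.22
v 3.662 -2.016 0.844
v 4.006 -0.947 0.157
v 4.039 -2.041 0.781
f 2 1 5
f 2 5 3
f 3 5 6
f 3 6 4
f 5 1 7
f 5 7 6
f 6 7 8
f 6 8 4
f 7 1 9
f 7 9 8
f 8 9 10
f 8 10 4
f 9 1 11
f 9 11 10
f 10 11 12
f 10 12 4
f 11 1 13
f 11 13 12
f 12 13 14
f 12 14 4
f 13 1 15
f 13 15 14
f 14 15 16
f 14 16 4
f 15 1 17
f 15 17 16
f 16 17 18
f 16 18 4
f 17 1 19
f 17 19 18
f 18 19 20
f 18 20 4
f 19 1 21
f 19 21 20
f 20 21 22
f 20 22 4
f 21 1 23
f 21 23 22
f 22 23 24
f 22 24 4
f 23 1 25
f 23 25 24
f 24 25 26
f 24 26 4
f 25 1 2
f 25 2 26
f 26 2 3
f 26 3 4
f 28 27 31
f 28 31 29
f 29 31 32
f 29 32 30
f 31 27 33
f 31 33 32
f 32 33 34
f 32 34 30
f 33 27 35
f 33 35 34
f 34 35 36
f 34 36 30
f 35 27 37
f 35 37 36
f 36 37 38
f 36 38 30
f 37 27 39
f 37 39 38
f 38 39 40
f 38 40 30
f 39 27 41
f 39 41 40
f 40 41 42
f 40 42 30
f 41 27 43
f 41 43 42
f 42 43 44
f 42 44 30
f 43 27 45
f 43 45 44
f 44 45 46
f 44 46 30
f 45 27 47
f 45 47 46
f 46 47 48
f 46 48 30
f 47 27 49
f 47 49 48
f 48 49 50
f 48 50 30
f 49 27 51
f 49 51 50
f 50 51 52
f 50 52 30
f 51 27 28
f 51 28 52
f 52 28 29
f 52 29 30



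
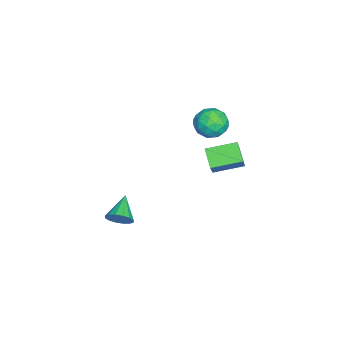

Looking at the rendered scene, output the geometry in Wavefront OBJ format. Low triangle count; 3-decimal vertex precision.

v 0.845 1.893 4.63
v 1.29 2.403 3.745
v 1.05 0.297 3.815
v 1.495 0.807 2.93
v 2.053 0.775 3.894
v 1.927 1.762 4.398
v 0.413 0.938 3.162
v 0.287 1.925 3.666
v 1.024 1.813 2.838
v 2.037 1.712 3.29
v 0.303 0.988 4.27
v 1.316 0.887 4.722
v 1.049 2.288 4.259
v 1.291 0.412 3.301
v 1.619 0.394 3.868
v 1.881 0.693 3.347
v 1.423 1.911 4.643
v 1.685 2.211 4.122
v 2.134 1.254 4.21
v 0.655 0.489 3.438
v 0.917 0.789 2.917
v 0.459 2.007 4.213
v 0.721 2.306 3.692
v 0.206 1.446 3.35
v 1.155 2.241 3.205
v 1.275 1.303 2.726
v 0.639 1.38 2.863
v 0.565 1.96 3.159
v 1.751 2.181 3.471
v 1.871 1.243 2.992
v 2.199 1.225 3.559
v 2.125 1.805 3.855
v 1.594 1.835 2.938
v 0.469 1.457 4.568
v 0.589 0.519 4.089
v 0.215 0.895 3.705
v 0.141 1.475 4.001
v 1.065 1.397 4.834
v 1.185 0.459 4.355
v 1.775 0.74 4.401
v 1.701 1.32 4.697
v 0.746 0.865 4.622
v 0.423 1.015 0.318
v 1.689 1.092 1.826
v -0.167 2.819 0.721
v 1.099 2.896 2.229
v 1.401 1.524 -0.529
v 2.667 1.601 0.979
v 0.811 3.328 -0.126
v 2.077 3.405 1.382
v 3.266 -3.684 -4.17
v 3.666 -3.372 -3.439
v 1.674 -3.656 -3.31
v 3.544 -2.997 -3.677
v 3.348 -2.806 -4.048
v 3.129 -2.851 -4.451
v 2.948 -3.119 -4.779
v 2.851 -3.538 -4.943
v 2.866 -3.996 -4.901
v 2.988 -4.371 -4.662
v 3.185 -4.562 -4.292
v 3.403 -4.517 -3.889
v 3.585 -4.25 -3.561
v 3.681 -3.83 -3.396
f 1 38 17
f 38 12 41
f 17 41 6
f 38 41 17
f 1 17 13
f 17 6 18
f 13 18 2
f 17 18 13
f 1 13 22
f 13 2 23
f 22 23 8
f 13 23 22
f 1 22 34
f 22 8 37
f 34 37 11
f 22 37 34
f 1 34 38
f 34 11 42
f 38 42 12
f 34 42 38
f 2 18 29
f 18 6 32
f 29 32 10
f 18 32 29
f 6 41 19
f 41 12 40
f 19 40 5
f 41 40 19
f 12 42 39
f 42 11 35
f 39 35 3
f 42 35 39
f 11 37 36
f 37 8 24
f 36 24 7
f 37 24 36
f 8 23 28
f 23 2 25
f 28 25 9
f 23 25 28
f 4 30 16
f 30 10 31
f 16 31 5
f 30 31 16
f 4 16 14
f 16 5 15
f 14 15 3
f 16 15 14
f 4 14 21
f 14 3 20
f 21 20 7
f 14 20 21
f 4 21 26
f 21 7 27
f 26 27 9
f 21 27 26
f 4 26 30
f 26 9 33
f 30 33 10
f 26 33 30
f 5 31 19
f 31 10 32
f 19 32 6
f 31 32 19
f 3 15 39
f 15 5 40
f 39 40 12
f 15 40 39
f 7 20 36
f 20 3 35
f 36 35 11
f 20 35 36
f 9 27 28
f 27 7 24
f 28 24 8
f 27 24 28
f 10 33 29
f 33 9 25
f 29 25 2
f 33 25 29
f 44 46 43
f 47 44 43
f 43 46 45
f 45 47 43
f 44 50 46
f 48 44 47
f 48 50 44
f 46 50 45
f 49 47 45
f 45 50 49
f 49 48 47
f 50 48 49
f 52 51 54
f 52 54 53
f 54 51 55
f 54 55 53
f 55 51 56
f 55 56 53
f 56 51 57
f 56 57 53
f 57 51 58
f 57 58 53
f 58 51 59
f 58 59 53
f 59 51 60
f 59 60 53
f 60 51 61
f 60 61 53
f 61 51 62
f 61 62 53
f 62 51 63
f 62 63 53
f 63 51 64
f 63 64 53
f 64 51 52
f 64 52 53



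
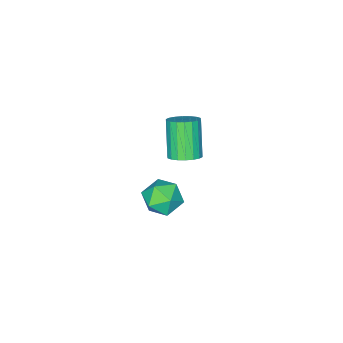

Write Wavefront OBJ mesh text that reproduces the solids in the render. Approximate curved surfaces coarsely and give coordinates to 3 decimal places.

v 1.139 3.843 2.551
v 1.82 3.416 2.651
v 1.042 2.57 4.348
v 0.361 2.997 4.249
v 1.888 3.719 2.833
v 1.11 2.873 4.531
v 1.808 4.047 2.96
v 1.03 3.201 4.657
v 1.595 4.335 3.006
v 0.817 3.488 4.703
v 1.292 4.525 2.961
v 0.514 3.678 4.659
v 0.959 4.58 2.836
v 0.181 3.734 4.533
v 0.661 4.489 2.654
v -0.117 3.643 4.351
v 0.458 4.27 2.452
v -0.32 3.424 4.149
v 0.39 3.967 2.269
v -0.388 3.121 3.967
v 0.47 3.639 2.143
v -0.308 2.793 3.84
v 0.683 3.352 2.097
v -0.095 2.505 3.794
v 0.986 3.162 2.141
v 0.208 2.315 3.839
v 1.319 3.106 2.267
v 0.541 2.26 3.964
v 1.617 3.197 2.449
v 0.839 2.351 4.146
v 0.391 3.092 -2.219
v 1.227 3.017 -1.502
v 0.633 1.383 -2.678
v 1.469 1.308 -1.961
v 0.434 1.419 -1.593
v 0.285 2.476 -1.309
v 1.575 1.924 -2.871
v 1.426 2.981 -2.587
v 1.959 2.296 -1.905
v 1.254 1.984 -1.115
v 0.606 2.416 -3.065
v -0.099 2.104 -2.275
f 2 1 5
f 2 5 3
f 3 5 6
f 3 6 4
f 5 1 7
f 5 7 6
f 6 7 8
f 6 8 4
f 7 1 9
f 7 9 8
f 8 9 10
f 8 10 4
f 9 1 11
f 9 11 10
f 10 11 12
f 10 12 4
f 11 1 13
f 11 13 12
f 12 13 14
f 12 14 4
f 13 1 15
f 13 15 14
f 14 15 16
f 14 16 4
f 15 1 17
f 15 17 16
f 16 17 18
f 16 18 4
f 17 1 19
f 17 19 18
f 18 19 20
f 18 20 4
f 19 1 21
f 19 21 20
f 20 21 22
f 20 22 4
f 21 1 23
f 21 23 22
f 22 23 24
f 22 24 4
f 23 1 25
f 23 25 24
f 24 25 26
f 24 26 4
f 25 1 27
f 25 27 26
f 26 27 28
f 26 28 4
f 27 1 29
f 27 29 28
f 28 29 30
f 28 30 4
f 29 1 2
f 29 2 30
f 30 2 3
f 30 3 4
f 31 42 36
f 31 36 32
f 31 32 38
f 31 38 41
f 31 41 42
f 32 36 40
f 36 42 35
f 42 41 33
f 41 38 37
f 38 32 39
f 34 40 35
f 34 35 33
f 34 33 37
f 34 37 39
f 34 39 40
f 35 40 36
f 33 35 42
f 37 33 41
f 39 37 38
f 40 39 32



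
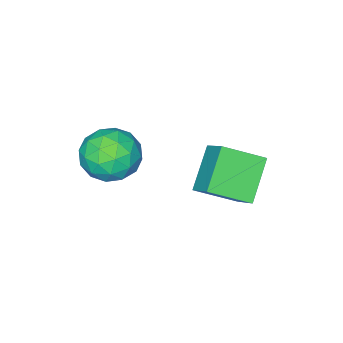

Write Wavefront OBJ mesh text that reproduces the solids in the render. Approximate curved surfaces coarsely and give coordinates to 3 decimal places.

v 0.163 -2.53 2.215
v 0.641 -2.398 2.841
v 0.779 -3.642 1.979
v 1.257 -3.51 2.605
v 0.484 -3.676 2.721
v 0.104 -2.989 2.867
v 1.316 -3.051 1.953
v 0.936 -2.364 2.099
v 1.354 -2.72 2.679
v 0.84 -3.106 3.154
v 0.58 -2.934 1.666
v 0.066 -3.32 2.141
v 0.348 -2.366 2.549
v 1.072 -3.674 2.271
v 0.618 -3.771 2.339
v 0.899 -3.693 2.707
v 0.032 -2.714 2.564
v 0.313 -2.636 2.932
v 0.221 -3.387 2.861
v 1.107 -3.404 1.888
v 1.388 -3.326 2.256
v 0.521 -2.347 2.113
v 0.802 -2.269 2.481
v 1.199 -2.653 1.959
v 1.049 -2.478 2.822
v 1.411 -3.132 2.683
v 1.445 -2.862 2.299
v 1.221 -2.458 2.385
v 0.746 -2.705 3.101
v 1.108 -3.359 2.962
v 0.654 -3.456 3.03
v 0.43 -3.052 3.116
v 1.165 -2.894 3.005
v 0.312 -2.681 1.858
v 0.674 -3.335 1.719
v 0.99 -2.988 1.704
v 0.766 -2.584 1.79
v 0.009 -2.908 2.137
v 0.371 -3.562 1.998
v 0.199 -3.582 2.435
v -0.025 -3.178 2.521
v 0.255 -3.146 1.815
v -1.943 -1.008 1.935
v -1.159 -1.711 2.419
v -1.684 -0.281 2.571
v -0.899 -0.985 3.055
v -1.061 -0.595 1.105
v -0.276 -1.299 1.589
v -0.801 0.131 1.741
v -0.017 -0.572 2.225
f 1 38 17
f 38 12 41
f 17 41 6
f 38 41 17
f 1 17 13
f 17 6 18
f 13 18 2
f 17 18 13
f 1 13 22
f 13 2 23
f 22 23 8
f 13 23 22
f 1 22 34
f 22 8 37
f 34 37 11
f 22 37 34
f 1 34 38
f 34 11 42
f 38 42 12
f 34 42 38
f 2 18 29
f 18 6 32
f 29 32 10
f 18 32 29
f 6 41 19
f 41 12 40
f 19 40 5
f 41 40 19
f 12 42 39
f 42 11 35
f 39 35 3
f 42 35 39
f 11 37 36
f 37 8 24
f 36 24 7
f 37 24 36
f 8 23 28
f 23 2 25
f 28 25 9
f 23 25 28
f 4 30 16
f 30 10 31
f 16 31 5
f 30 31 16
f 4 16 14
f 16 5 15
f 14 15 3
f 16 15 14
f 4 14 21
f 14 3 20
f 21 20 7
f 14 20 21
f 4 21 26
f 21 7 27
f 26 27 9
f 21 27 26
f 4 26 30
f 26 9 33
f 30 33 10
f 26 33 30
f 5 31 19
f 31 10 32
f 19 32 6
f 31 32 19
f 3 15 39
f 15 5 40
f 39 40 12
f 15 40 39
f 7 20 36
f 20 3 35
f 36 35 11
f 20 35 36
f 9 27 28
f 27 7 24
f 28 24 8
f 27 24 28
f 10 33 29
f 33 9 25
f 29 25 2
f 33 25 29
f 44 46 43
f 47 44 43
f 43 46 45
f 45 47 43
f 44 50 46
f 48 44 47
f 48 50 44
f 46 50 45
f 49 47 45
f 45 50 49
f 49 48 47
f 50 48 49



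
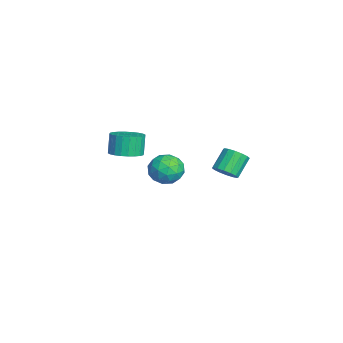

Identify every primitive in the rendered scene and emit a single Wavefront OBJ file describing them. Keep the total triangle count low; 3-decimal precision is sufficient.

v -2.241 -2.068 -2.616
v -1.459 -1.999 -2.346
v -1.837 -1.903 -1.275
v -2.619 -1.972 -1.544
v -1.535 -1.689 -2.401
v -1.913 -1.592 -1.329
v -1.718 -1.437 -2.488
v -2.096 -1.34 -1.417
v -1.98 -1.281 -2.595
v -2.359 -1.184 -1.524
v -2.283 -1.244 -2.705
v -2.661 -1.147 -1.634
v -2.579 -1.333 -2.801
v -2.957 -1.237 -1.73
v -2.823 -1.534 -2.869
v -3.202 -1.438 -1.798
v -2.979 -1.817 -2.899
v -3.357 -1.72 -1.828
v -3.023 -2.137 -2.885
v -3.401 -2.041 -1.814
v -2.947 -2.448 -2.831
v -3.325 -2.351 -1.759
v -2.764 -2.7 -2.743
v -3.142 -2.603 -1.672
v -2.501 -2.856 -2.636
v -2.88 -2.759 -1.565
v -2.199 -2.893 -2.526
v -2.577 -2.796 -1.455
v -1.903 -2.803 -2.43
v -2.281 -2.707 -1.359
v -1.658 -2.602 -2.362
v -2.037 -2.506 -1.291
v -1.503 -2.32 -2.332
v -1.881 -2.223 -1.261
v 3.484 1.939 -0.645
v 3.934 1.839 -0.23
v 3.305 2.381 0.581
v 2.856 2.481 0.165
v 4.005 2.122 -0.363
v 3.377 2.664 0.447
v 3.937 2.356 -0.572
v 3.309 2.898 0.238
v 3.748 2.478 -0.801
v 3.12 3.02 0.01
v 3.488 2.456 -0.988
v 2.86 2.998 -0.177
v 3.227 2.295 -1.083
v 2.599 2.837 -0.272
v 3.035 2.039 -1.061
v 2.406 2.581 -0.25
v 2.963 1.756 -0.927
v 2.335 2.298 -0.117
v 3.031 1.522 -0.718
v 2.403 2.064 0.092
v 3.22 1.4 -0.49
v 2.592 1.942 0.321
v 3.48 1.422 -0.303
v 2.852 1.964 0.508
v 3.741 1.583 -0.208
v 3.113 2.125 0.603
v -2.098 0.069 -4.62
v -1.729 -0.232 -3.827
v -3.471 -0.168 -4.073
v -3.102 -0.469 -3.28
v -3.037 0.424 -3.51
v -2.189 0.571 -3.849
v -3.011 -0.971 -4.051
v -2.163 -0.824 -4.39
v -2.294 -0.875 -3.475
v -2.31 -0.012 -3.141
v -2.89 -0.388 -4.759
v -2.906 0.475 -4.425
v -1.793 -0.06 -4.272
v -3.407 -0.34 -3.628
v -3.369 0.186 -3.764
v -3.152 0.009 -3.298
v -2.063 0.412 -4.284
v -1.846 0.235 -3.818
v -2.615 0.62 -3.632
v -3.354 -0.635 -4.082
v -3.137 -0.812 -3.616
v -2.048 -0.409 -4.602
v -1.831 -0.586 -4.136
v -2.585 -1.02 -4.268
v -1.908 -0.615 -3.598
v -2.716 -0.755 -3.277
v -2.662 -1.05 -3.73
v -2.163 -0.964 -3.929
v -1.918 -0.108 -3.402
v -2.725 -0.248 -3.08
v -2.687 0.277 -3.216
v -2.188 0.364 -3.415
v -2.25 -0.486 -3.195
v -2.475 -0.152 -4.82
v -3.282 -0.292 -4.498
v -3.012 -0.764 -4.485
v -2.513 -0.677 -4.684
v -2.484 0.355 -4.623
v -3.292 0.215 -4.302
v -3.037 0.564 -3.971
v -2.538 0.65 -4.17
v -2.95 0.086 -4.705
f 2 1 5
f 2 5 3
f 3 5 6
f 3 6 4
f 5 1 7
f 5 7 6
f 6 7 8
f 6 8 4
f 7 1 9
f 7 9 8
f 8 9 10
f 8 10 4
f 9 1 11
f 9 11 10
f 10 11 12
f 10 12 4
f 11 1 13
f 11 13 12
f 12 13 14
f 12 14 4
f 13 1 15
f 13 15 14
f 14 15 16
f 14 16 4
f 15 1 17
f 15 17 16
f 16 17 18
f 16 18 4
f 17 1 19
f 17 19 18
f 18 19 20
f 18 20 4
f 19 1 21
f 19 21 20
f 20 21 22
f 20 22 4
f 21 1 23
f 21 23 22
f 22 23 24
f 22 24 4
f 23 1 25
f 23 25 24
f 24 25 26
f 24 26 4
f 25 1 27
f 25 27 26
f 26 27 28
f 26 28 4
f 27 1 29
f 27 29 28
f 28 29 30
f 28 30 4
f 29 1 31
f 29 31 30
f 30 31 32
f 30 32 4
f 31 1 33
f 31 33 32
f 32 33 34
f 32 34 4
f 33 1 2
f 33 2 34
f 34 2 3
f 34 3 4
f 36 35 39
f 36 39 37
f 37 39 40
f 37 40 38
f 39 35 41
f 39 41 40
f 40 41 42
f 40 42 38
f 41 35 43
f 41 43 42
f 42 43 44
f 42 44 38
f 43 35 45
f 43 45 44
f 44 45 46
f 44 46 38
f 45 35 47
f 45 47 46
f 46 47 48
f 46 48 38
f 47 35 49
f 47 49 48
f 48 49 50
f 48 50 38
f 49 35 51
f 49 51 50
f 50 51 52
f 50 52 38
f 51 35 53
f 51 53 52
f 52 53 54
f 52 54 38
f 53 35 55
f 53 55 54
f 54 55 56
f 54 56 38
f 55 35 57
f 55 57 56
f 56 57 58
f 56 58 38
f 57 35 59
f 57 59 58
f 58 59 60
f 58 60 38
f 59 35 36
f 59 36 60
f 60 36 37
f 60 37 38
f 61 98 77
f 98 72 101
f 77 101 66
f 98 101 77
f 61 77 73
f 77 66 78
f 73 78 62
f 77 78 73
f 61 73 82
f 73 62 83
f 82 83 68
f 73 83 82
f 61 82 94
f 82 68 97
f 94 97 71
f 82 97 94
f 61 94 98
f 94 71 102
f 98 102 72
f 94 102 98
f 62 78 89
f 78 66 92
f 89 92 70
f 78 92 89
f 66 101 79
f 101 72 100
f 79 100 65
f 101 100 79
f 72 102 99
f 102 71 95
f 99 95 63
f 102 95 99
f 71 97 96
f 97 68 84
f 96 84 67
f 97 84 96
f 68 83 88
f 83 62 85
f 88 85 69
f 83 85 88
f 64 90 76
f 90 70 91
f 76 91 65
f 90 91 76
f 64 76 74
f 76 65 75
f 74 75 63
f 76 75 74
f 64 74 81
f 74 63 80
f 81 80 67
f 74 80 81
f 64 81 86
f 81 67 87
f 86 87 69
f 81 87 86
f 64 86 90
f 86 69 93
f 90 93 70
f 86 93 90
f 65 91 79
f 91 70 92
f 79 92 66
f 91 92 79
f 63 75 99
f 75 65 100
f 99 100 72
f 75 100 99
f 67 80 96
f 80 63 95
f 96 95 71
f 80 95 96
f 69 87 88
f 87 67 84
f 88 84 68
f 87 84 88
f 70 93 89
f 93 69 85
f 89 85 62
f 93 85 89



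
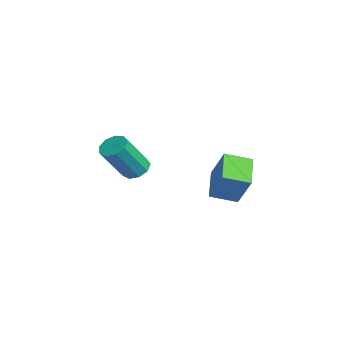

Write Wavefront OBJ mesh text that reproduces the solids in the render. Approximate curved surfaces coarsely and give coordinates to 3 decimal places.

v -2.167 -3.207 -0.24
v -1.767 -3.626 -0.615
v -1.353 -4.751 1.085
v -1.753 -4.333 1.46
v -1.51 -3.27 -0.441
v -1.096 -4.395 1.259
v -1.561 -2.885 -0.174
v -1.147 -4.01 1.526
v -1.895 -2.65 0.063
v -1.481 -3.775 1.763
v -2.357 -2.676 0.158
v -1.943 -3.802 1.858
v -2.729 -2.951 0.067
v -2.316 -4.076 1.766
v -2.839 -3.346 -0.168
v -2.425 -4.471 1.532
v -2.634 -3.676 -0.436
v -2.22 -4.801 1.264
v -2.21 -3.787 -0.613
v -1.797 -4.912 1.087
v -3.997 0.803 -1.969
v -3.068 1.079 -0.392
v -3.694 2.037 -2.363
v -2.765 2.313 -0.787
v -2.595 0.227 -2.693
v -1.666 0.503 -1.117
v -2.292 1.461 -3.088
v -1.363 1.737 -1.511
f 2 1 5
f 2 5 3
f 3 5 6
f 3 6 4
f 5 1 7
f 5 7 6
f 6 7 8
f 6 8 4
f 7 1 9
f 7 9 8
f 8 9 10
f 8 10 4
f 9 1 11
f 9 11 10
f 10 11 12
f 10 12 4
f 11 1 13
f 11 13 12
f 12 13 14
f 12 14 4
f 13 1 15
f 13 15 14
f 14 15 16
f 14 16 4
f 15 1 17
f 15 17 16
f 16 17 18
f 16 18 4
f 17 1 19
f 17 19 18
f 18 19 20
f 18 20 4
f 19 1 2
f 19 2 20
f 20 2 3
f 20 3 4
f 22 24 21
f 25 22 21
f 21 24 23
f 23 25 21
f 22 28 24
f 26 22 25
f 26 28 22
f 24 28 23
f 27 25 23
f 23 28 27
f 27 26 25
f 28 26 27



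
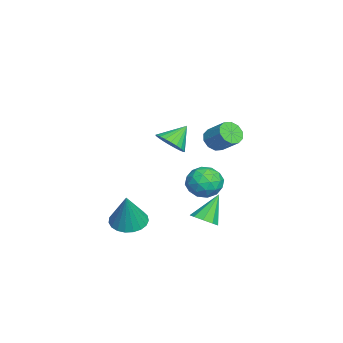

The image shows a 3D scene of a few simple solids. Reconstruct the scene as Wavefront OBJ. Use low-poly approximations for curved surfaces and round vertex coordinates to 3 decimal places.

v 2.906 2.445 -3.554
v 3.514 2.884 -3.43
v 2.134 3.115 -2.146
v 3.174 3.133 -3.735
v 2.708 3.06 -3.955
v 2.336 2.699 -3.988
v 2.23 2.219 -3.817
v 2.44 1.845 -3.524
v 2.869 1.752 -3.245
v 3.315 1.983 -3.11
v 3.569 2.43 -3.183
v -4.147 2.616 -1.314
v -3.484 2.292 -1.535
v -2.77 3.161 -0.668
v -3.433 3.484 -0.446
v -3.574 2.658 -1.827
v -2.86 3.526 -0.959
v -3.883 3.007 -1.922
v -3.169 3.875 -1.055
v -4.293 3.207 -1.785
v -3.579 4.075 -0.918
v -4.647 3.181 -1.468
v -3.933 4.049 -0.601
v -4.81 2.939 -1.092
v -4.096 3.808 -0.225
v -4.72 2.574 -0.801
v -4.006 3.442 0.067
v -4.411 2.225 -0.705
v -3.697 3.093 0.162
v -4.001 2.025 -0.842
v -3.287 2.893 0.025
v -3.647 2.051 -1.159
v -2.933 2.919 -0.292
v 0.944 -1.407 -4.736
v 1.867 -1.499 -5.11
v 1.756 -1.433 -2.724
v 1.824 -1.086 -5.087
v 1.629 -0.729 -5.003
v 1.315 -0.488 -4.874
v 0.938 -0.407 -4.72
v 0.561 -0.498 -4.569
v 0.251 -0.746 -4.447
v 0.06 -1.109 -4.375
v 0.022 -1.523 -4.366
v 0.144 -1.917 -4.42
v 0.404 -2.222 -4.529
v 0.757 -2.387 -4.674
v 1.143 -2.382 -4.83
v 1.494 -2.208 -4.969
v 1.75 -1.896 -5.068
v 1.24 0.68 0.849
v 1.879 0.492 1.44
v 0.6 1.46 1.791
v 2.007 0.778 1.29
v 2.018 1.049 1.073
v 1.911 1.264 0.822
v 1.702 1.389 0.575
v 1.422 1.407 0.37
v 1.114 1.314 0.238
v 0.826 1.124 0.199
v 0.601 0.867 0.259
v 0.473 0.581 0.409
v 0.462 0.31 0.626
v 0.569 0.096 0.877
v 0.779 -0.03 1.124
v 1.058 -0.048 1.329
v 1.366 0.046 1.461
v 1.654 0.235 1.5
v -0.622 2.206 -2.162
v -0.186 2.873 -2.815
v 0.886 1.767 -1.605
v 1.322 2.434 -2.258
v 0.775 2.78 -1.457
v -0.157 3.052 -1.801
v 0.857 1.588 -2.619
v -0.075 1.86 -2.963
v 0.728 2.491 -3.098
v 0.677 3.228 -2.38
v 0.023 1.412 -2.04
v -0.028 2.149 -1.322
v -0.537 2.578 -2.538
v 1.237 2.062 -1.882
v 0.915 2.265 -1.411
v 1.171 2.657 -1.795
v -0.519 2.684 -1.941
v -0.263 3.076 -2.325
v 0.302 3.021 -1.527
v 0.963 1.564 -2.095
v 1.219 1.956 -2.479
v -0.471 1.983 -2.625
v -0.215 2.375 -3.009
v 0.398 1.619 -2.893
v 0.257 2.746 -3.088
v 1.144 2.487 -2.76
v 0.87 1.99 -2.972
v 0.322 2.15 -3.175
v 0.227 3.179 -2.665
v 1.114 2.92 -2.338
v 0.792 3.124 -1.867
v 0.244 3.284 -2.069
v 0.764 2.954 -2.832
v -0.414 1.72 -2.082
v 0.473 1.461 -1.755
v 0.456 1.356 -2.351
v -0.092 1.516 -2.553
v -0.444 2.153 -1.66
v 0.443 1.894 -1.332
v 0.378 2.49 -1.245
v -0.17 2.65 -1.448
v -0.064 1.686 -1.588
f 2 1 4
f 2 4 3
f 4 1 5
f 4 5 3
f 5 1 6
f 5 6 3
f 6 1 7
f 6 7 3
f 7 1 8
f 7 8 3
f 8 1 9
f 8 9 3
f 9 1 10
f 9 10 3
f 10 1 11
f 10 11 3
f 11 1 2
f 11 2 3
f 13 12 16
f 13 16 14
f 14 16 17
f 14 17 15
f 16 12 18
f 16 18 17
f 17 18 19
f 17 19 15
f 18 12 20
f 18 20 19
f 19 20 21
f 19 21 15
f 20 12 22
f 20 22 21
f 21 22 23
f 21 23 15
f 22 12 24
f 22 24 23
f 23 24 25
f 23 25 15
f 24 12 26
f 24 26 25
f 25 26 27
f 25 27 15
f 26 12 28
f 26 28 27
f 27 28 29
f 27 29 15
f 28 12 30
f 28 30 29
f 29 30 31
f 29 31 15
f 30 12 32
f 30 32 31
f 31 32 33
f 31 33 15
f 32 12 13
f 32 13 33
f 33 13 14
f 33 14 15
f 35 34 37
f 35 37 36
f 37 34 38
f 37 38 36
f 38 34 39
f 38 39 36
f 39 34 40
f 39 40 36
f 40 34 41
f 40 41 36
f 41 34 42
f 41 42 36
f 42 34 43
f 42 43 36
f 43 34 44
f 43 44 36
f 44 34 45
f 44 45 36
f 45 34 46
f 45 46 36
f 46 34 47
f 46 47 36
f 47 34 48
f 47 48 36
f 48 34 49
f 48 49 36
f 49 34 50
f 49 50 36
f 50 34 35
f 50 35 36
f 52 51 54
f 52 54 53
f 54 51 55
f 54 55 53
f 55 51 56
f 55 56 53
f 56 51 57
f 56 57 53
f 57 51 58
f 57 58 53
f 58 51 59
f 58 59 53
f 59 51 60
f 59 60 53
f 60 51 61
f 60 61 53
f 61 51 62
f 61 62 53
f 62 51 63
f 62 63 53
f 63 51 64
f 63 64 53
f 64 51 65
f 64 65 53
f 65 51 66
f 65 66 53
f 66 51 67
f 66 67 53
f 67 51 68
f 67 68 53
f 68 51 52
f 68 52 53
f 69 106 85
f 106 80 109
f 85 109 74
f 106 109 85
f 69 85 81
f 85 74 86
f 81 86 70
f 85 86 81
f 69 81 90
f 81 70 91
f 90 91 76
f 81 91 90
f 69 90 102
f 90 76 105
f 102 105 79
f 90 105 102
f 69 102 106
f 102 79 110
f 106 110 80
f 102 110 106
f 70 86 97
f 86 74 100
f 97 100 78
f 86 100 97
f 74 109 87
f 109 80 108
f 87 108 73
f 109 108 87
f 80 110 107
f 110 79 103
f 107 103 71
f 110 103 107
f 79 105 104
f 105 76 92
f 104 92 75
f 105 92 104
f 76 91 96
f 91 70 93
f 96 93 77
f 91 93 96
f 72 98 84
f 98 78 99
f 84 99 73
f 98 99 84
f 72 84 82
f 84 73 83
f 82 83 71
f 84 83 82
f 72 82 89
f 82 71 88
f 89 88 75
f 82 88 89
f 72 89 94
f 89 75 95
f 94 95 77
f 89 95 94
f 72 94 98
f 94 77 101
f 98 101 78
f 94 101 98
f 73 99 87
f 99 78 100
f 87 100 74
f 99 100 87
f 71 83 107
f 83 73 108
f 107 108 80
f 83 108 107
f 75 88 104
f 88 71 103
f 104 103 79
f 88 103 104
f 77 95 96
f 95 75 92
f 96 92 76
f 95 92 96
f 78 101 97
f 101 77 93
f 97 93 70
f 101 93 97



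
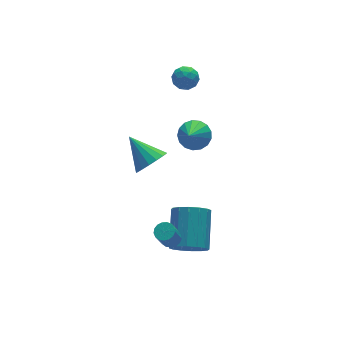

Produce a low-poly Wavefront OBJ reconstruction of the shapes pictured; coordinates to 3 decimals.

v 1.879 2.007 -0.609
v 2.384 2.323 -0.016
v 1.121 1.273 0.429
v 2.087 2.592 -0.043
v 1.742 2.727 -0.199
v 1.429 2.698 -0.45
v 1.219 2.51 -0.736
v 1.16 2.207 -0.994
v 1.266 1.858 -1.163
v 1.513 1.543 -1.205
v 1.843 1.334 -1.111
v 2.182 1.28 -0.901
v 2.452 1.392 -0.625
v 2.59 1.645 -0.345
v 2.566 1.981 -0.125
v -1.297 -2.93 -3.204
v -0.478 -3.225 -3.531
v 0.496 -1.744 -2.423
v -0.323 -1.45 -2.096
v -0.625 -2.892 -3.846
v 0.349 -1.411 -2.738
v -0.953 -2.57 -3.989
v 0.021 -1.089 -2.881
v -1.372 -2.344 -3.922
v -0.398 -0.863 -2.814
v -1.772 -2.275 -3.662
v -0.798 -0.794 -2.554
v -2.044 -2.382 -3.28
v -1.07 -0.901 -2.172
v -2.116 -2.636 -2.877
v -1.142 -1.155 -1.769
v -1.969 -2.969 -2.562
v -0.995 -1.488 -1.454
v -1.641 -3.291 -2.419
v -0.667 -1.81 -1.311
v -1.222 -3.517 -2.486
v -0.248 -2.036 -1.378
v -0.822 -3.586 -2.746
v 0.152 -2.105 -1.638
v -0.55 -3.479 -3.128
v 0.424 -1.998 -2.02
v 2.125 3.903 2.941
v 2.667 4.073 2.524
v 1.873 3.027 2.256
v 2.415 3.197 1.839
v 2.533 2.941 2.485
v 2.689 3.483 2.909
v 1.851 3.617 1.871
v 2.007 4.159 2.295
v 2.498 3.896 1.864
v 2.92 3.478 2.243
v 1.62 3.622 2.537
v 2.042 3.204 2.916
v 2.418 4.065 2.793
v 2.122 3.035 1.987
v 2.191 2.885 2.367
v 2.51 2.985 2.122
v 2.431 3.718 3.018
v 2.75 3.818 2.774
v 2.671 3.153 2.751
v 1.79 3.282 2.006
v 2.109 3.382 1.762
v 2.03 4.115 2.658
v 2.349 4.215 2.413
v 1.869 3.947 2.029
v 2.637 4.061 2.16
v 2.49 3.546 1.757
v 2.158 3.793 1.776
v 2.249 4.111 2.025
v 2.885 3.815 2.383
v 2.737 3.3 1.98
v 2.807 3.15 2.36
v 2.898 3.468 2.608
v 2.786 3.711 1.994
v 1.803 3.8 2.8
v 1.655 3.285 2.397
v 1.642 3.632 2.172
v 1.733 3.95 2.42
v 2.05 3.554 3.023
v 1.903 3.039 2.62
v 2.291 2.989 2.755
v 2.382 3.307 3.004
v 1.754 3.389 2.786
v -1.749 -0.307 1.354
v -1.164 0.178 0.91
v -2.151 1.067 2.326
v -1.521 0.228 0.693
v -1.931 0.155 0.627
v -2.299 -0.024 0.727
v -2.541 -0.267 0.971
v -2.602 -0.52 1.303
v -2.467 -0.723 1.646
v -2.168 -0.832 1.922
v -1.773 -0.82 2.068
v -1.373 -0.69 2.05
v -1.059 -0.473 1.873
v -0.903 -0.217 1.577
v -0.941 0.018 1.229
v -2.23 -2.896 -1.798
v -1.902 -2.579 -1.592
v -2.363 -2.786 -0.537
v -2.69 -3.104 -0.742
v -2.09 -2.44 -1.647
v -2.55 -2.648 -0.592
v -2.309 -2.406 -1.736
v -2.77 -2.614 -0.681
v -2.511 -2.485 -1.839
v -2.971 -2.692 -0.784
v -2.648 -2.657 -1.933
v -3.108 -2.865 -0.878
v -2.689 -2.884 -1.996
v -3.149 -3.092 -0.94
v -2.625 -3.114 -2.013
v -3.085 -3.322 -0.958
v -2.47 -3.294 -1.981
v -2.931 -3.502 -0.926
v -2.261 -3.383 -1.907
v -2.721 -3.591 -0.852
v -2.044 -3.36 -1.808
v -2.504 -3.568 -0.753
v -1.87 -3.231 -1.707
v -2.33 -3.439 -0.651
v -1.778 -3.025 -1.626
v -2.239 -3.233 -0.571
v -1.79 -2.79 -1.585
v -2.25 -2.998 -0.53
f 2 1 4
f 2 4 3
f 4 1 5
f 4 5 3
f 5 1 6
f 5 6 3
f 6 1 7
f 6 7 3
f 7 1 8
f 7 8 3
f 8 1 9
f 8 9 3
f 9 1 10
f 9 10 3
f 10 1 11
f 10 11 3
f 11 1 12
f 11 12 3
f 12 1 13
f 12 13 3
f 13 1 14
f 13 14 3
f 14 1 15
f 14 15 3
f 15 1 2
f 15 2 3
f 17 16 20
f 17 20 18
f 18 20 21
f 18 21 19
f 20 16 22
f 20 22 21
f 21 22 23
f 21 23 19
f 22 16 24
f 22 24 23
f 23 24 25
f 23 25 19
f 24 16 26
f 24 26 25
f 25 26 27
f 25 27 19
f 26 16 28
f 26 28 27
f 27 28 29
f 27 29 19
f 28 16 30
f 28 30 29
f 29 30 31
f 29 31 19
f 30 16 32
f 30 32 31
f 31 32 33
f 31 33 19
f 32 16 34
f 32 34 33
f 33 34 35
f 33 35 19
f 34 16 36
f 34 36 35
f 35 36 37
f 35 37 19
f 36 16 38
f 36 38 37
f 37 38 39
f 37 39 19
f 38 16 40
f 38 40 39
f 39 40 41
f 39 41 19
f 40 16 17
f 40 17 41
f 41 17 18
f 41 18 19
f 42 79 58
f 79 53 82
f 58 82 47
f 79 82 58
f 42 58 54
f 58 47 59
f 54 59 43
f 58 59 54
f 42 54 63
f 54 43 64
f 63 64 49
f 54 64 63
f 42 63 75
f 63 49 78
f 75 78 52
f 63 78 75
f 42 75 79
f 75 52 83
f 79 83 53
f 75 83 79
f 43 59 70
f 59 47 73
f 70 73 51
f 59 73 70
f 47 82 60
f 82 53 81
f 60 81 46
f 82 81 60
f 53 83 80
f 83 52 76
f 80 76 44
f 83 76 80
f 52 78 77
f 78 49 65
f 77 65 48
f 78 65 77
f 49 64 69
f 64 43 66
f 69 66 50
f 64 66 69
f 45 71 57
f 71 51 72
f 57 72 46
f 71 72 57
f 45 57 55
f 57 46 56
f 55 56 44
f 57 56 55
f 45 55 62
f 55 44 61
f 62 61 48
f 55 61 62
f 45 62 67
f 62 48 68
f 67 68 50
f 62 68 67
f 45 67 71
f 67 50 74
f 71 74 51
f 67 74 71
f 46 72 60
f 72 51 73
f 60 73 47
f 72 73 60
f 44 56 80
f 56 46 81
f 80 81 53
f 56 81 80
f 48 61 77
f 61 44 76
f 77 76 52
f 61 76 77
f 50 68 69
f 68 48 65
f 69 65 49
f 68 65 69
f 51 74 70
f 74 50 66
f 70 66 43
f 74 66 70
f 85 84 87
f 85 87 86
f 87 84 88
f 87 88 86
f 88 84 89
f 88 89 86
f 89 84 90
f 89 90 86
f 90 84 91
f 90 91 86
f 91 84 92
f 91 92 86
f 92 84 93
f 92 93 86
f 93 84 94
f 93 94 86
f 94 84 95
f 94 95 86
f 95 84 96
f 95 96 86
f 96 84 97
f 96 97 86
f 97 84 98
f 97 98 86
f 98 84 85
f 98 85 86
f 100 99 103
f 100 103 101
f 101 103 104
f 101 104 102
f 103 99 105
f 103 105 104
f 104 105 106
f 104 106 102
f 105 99 107
f 105 107 106
f 106 107 108
f 106 108 102
f 107 99 109
f 107 109 108
f 108 109 110
f 108 110 102
f 109 99 111
f 109 111 110
f 110 111 112
f 110 112 102
f 111 99 113
f 111 113 112
f 112 113 114
f 112 114 102
f 113 99 115
f 113 115 114
f 114 115 116
f 114 116 102
f 115 99 117
f 115 117 116
f 116 117 118
f 116 118 102
f 117 99 119
f 117 119 118
f 118 119 120
f 118 120 102
f 119 99 121
f 119 121 120
f 120 121 122
f 120 122 102
f 121 99 123
f 121 123 122
f 122 123 124
f 122 124 102
f 123 99 125
f 123 125 124
f 124 125 126
f 124 126 102
f 125 99 100
f 125 100 126
f 126 100 101
f 126 101 102

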